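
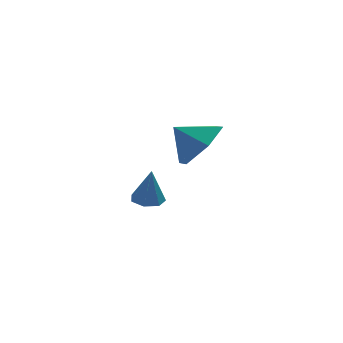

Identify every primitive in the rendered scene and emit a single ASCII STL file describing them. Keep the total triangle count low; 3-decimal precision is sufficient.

solid 
facet normal -0.097 0.017 -0.995
outer loop
vertex 4.149 1.547 -3.718
vertex 3.552 1.702 -3.657
vertex 4.045 2.075 -3.699
endloop
endfacet
facet normal 0.943 0.176 0.283
outer loop
vertex 4.149 1.547 -3.718
vertex 4.045 2.075 -3.699
vertex 3.688 1.678 -2.263
endloop
endfacet
facet normal -0.098 0.017 -0.995
outer loop
vertex 4.045 2.075 -3.699
vertex 3.552 1.702 -3.657
vertex 3.57 2.322 -3.648
endloop
endfacet
facet normal 0.462 0.818 0.341
outer loop
vertex 4.045 2.075 -3.699
vertex 3.57 2.322 -3.648
vertex 3.688 1.678 -2.263
endloop
endfacet
facet normal -0.099 0.017 -0.995
outer loop
vertex 3.57 2.322 -3.648
vertex 3.552 1.702 -3.657
vertex 3.081 2.102 -3.603
endloop
endfacet
facet normal -0.340 0.841 0.420
outer loop
vertex 3.57 2.322 -3.648
vertex 3.081 2.102 -3.603
vertex 3.688 1.678 -2.263
endloop
endfacet
facet normal -0.099 0.018 -0.995
outer loop
vertex 3.081 2.102 -3.603
vertex 3.552 1.702 -3.657
vertex 2.946 1.581 -3.599
endloop
endfacet
facet normal -0.858 0.226 0.460
outer loop
vertex 3.081 2.102 -3.603
vertex 2.946 1.581 -3.599
vertex 3.688 1.678 -2.263
endloop
endfacet
facet normal -0.099 0.017 -0.995
outer loop
vertex 2.946 1.581 -3.599
vertex 3.552 1.702 -3.657
vertex 3.267 1.151 -3.638
endloop
endfacet
facet normal -0.704 -0.564 0.432
outer loop
vertex 2.946 1.581 -3.599
vertex 3.267 1.151 -3.638
vertex 3.688 1.678 -2.263
endloop
endfacet
facet normal -0.098 0.016 -0.995
outer loop
vertex 3.267 1.151 -3.638
vertex 3.552 1.702 -3.657
vertex 3.803 1.136 -3.691
endloop
endfacet
facet normal 0.009 -0.935 0.355
outer loop
vertex 3.267 1.151 -3.638
vertex 3.803 1.136 -3.691
vertex 3.688 1.678 -2.263
endloop
endfacet
facet normal -0.097 0.017 -0.995
outer loop
vertex 3.803 1.136 -3.691
vertex 3.552 1.702 -3.657
vertex 4.149 1.547 -3.718
endloop
endfacet
facet normal 0.742 -0.605 0.289
outer loop
vertex 3.803 1.136 -3.691
vertex 4.149 1.547 -3.718
vertex 3.688 1.678 -2.263
endloop
endfacet
facet normal 0.696 -0.349 -0.627
outer loop
vertex 5.084 -1.203 1.293
vertex 4.39 -1.97 0.949
vertex 4.424 -1.002 0.449
endloop
endfacet
facet normal -0.144 0.931 0.335
outer loop
vertex 5.084 -1.203 1.293
vertex 4.424 -1.002 0.449
vertex 3.59 -1.57 1.671
endloop
endfacet
facet normal 0.695 -0.349 -0.629
outer loop
vertex 4.424 -1.002 0.449
vertex 4.39 -1.97 0.949
vertex 3.729 -1.768 0.106
endloop
endfacet
facet normal -0.698 0.700 -0.151
outer loop
vertex 4.424 -1.002 0.449
vertex 3.729 -1.768 0.106
vertex 3.59 -1.57 1.671
endloop
endfacet
facet normal 0.696 -0.347 -0.629
outer loop
vertex 3.729 -1.768 0.106
vertex 4.39 -1.97 0.949
vertex 3.696 -2.737 0.605
endloop
endfacet
facet normal -0.996 -0.011 -0.087
outer loop
vertex 3.729 -1.768 0.106
vertex 3.696 -2.737 0.605
vertex 3.59 -1.57 1.671
endloop
endfacet
facet normal 0.696 -0.348 -0.628
outer loop
vertex 3.696 -2.737 0.605
vertex 4.39 -1.97 0.949
vertex 4.357 -2.938 1.448
endloop
endfacet
facet normal -0.739 -0.490 0.463
outer loop
vertex 3.696 -2.737 0.605
vertex 4.357 -2.938 1.448
vertex 3.59 -1.57 1.671
endloop
endfacet
facet normal 0.696 -0.348 -0.629
outer loop
vertex 4.357 -2.938 1.448
vertex 4.39 -1.97 0.949
vertex 5.051 -2.172 1.792
endloop
endfacet
facet normal -0.185 -0.258 0.948
outer loop
vertex 4.357 -2.938 1.448
vertex 5.051 -2.172 1.792
vertex 3.59 -1.57 1.671
endloop
endfacet
facet normal 0.696 -0.347 -0.629
outer loop
vertex 5.051 -2.172 1.792
vertex 4.39 -1.97 0.949
vertex 5.084 -1.203 1.293
endloop
endfacet
facet normal 0.113 0.452 0.885
outer loop
vertex 5.051 -2.172 1.792
vertex 5.084 -1.203 1.293
vertex 3.59 -1.57 1.671
endloop
endfacet

endsolid


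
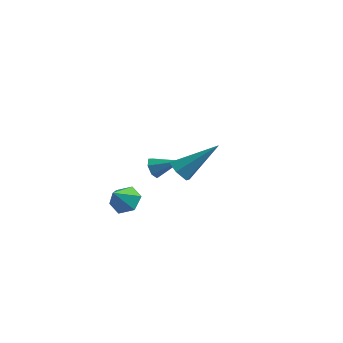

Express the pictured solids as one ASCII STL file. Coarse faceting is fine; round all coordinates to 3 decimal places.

solid 
facet normal -0.642 -0.446 -0.624
outer loop
vertex 3.567 -1.546 0.725
vertex 3.21 -1.681 1.189
vertex 3.137 -1.163 0.894
endloop
endfacet
facet normal 0.430 0.722 -0.543
outer loop
vertex 3.567 -1.546 0.725
vertex 3.137 -1.163 0.894
vertex 4.45 -0.819 2.391
endloop
endfacet
facet normal -0.641 -0.446 -0.624
outer loop
vertex 3.137 -1.163 0.894
vertex 3.21 -1.681 1.189
vertex 2.78 -1.298 1.357
endloop
endfacet
facet normal -0.301 0.952 0.045
outer loop
vertex 3.137 -1.163 0.894
vertex 2.78 -1.298 1.357
vertex 4.45 -0.819 2.391
endloop
endfacet
facet normal -0.642 -0.447 -0.623
outer loop
vertex 2.78 -1.298 1.357
vertex 3.21 -1.681 1.189
vertex 2.854 -1.815 1.652
endloop
endfacet
facet normal -0.564 0.347 0.750
outer loop
vertex 2.78 -1.298 1.357
vertex 2.854 -1.815 1.652
vertex 4.45 -0.819 2.391
endloop
endfacet
facet normal -0.642 -0.446 -0.623
outer loop
vertex 2.854 -1.815 1.652
vertex 3.21 -1.681 1.189
vertex 3.284 -2.198 1.483
endloop
endfacet
facet normal -0.096 -0.490 0.867
outer loop
vertex 2.854 -1.815 1.652
vertex 3.284 -2.198 1.483
vertex 4.45 -0.819 2.391
endloop
endfacet
facet normal -0.642 -0.446 -0.623
outer loop
vertex 3.284 -2.198 1.483
vertex 3.21 -1.681 1.189
vertex 3.64 -2.064 1.02
endloop
endfacet
facet normal 0.635 -0.721 0.279
outer loop
vertex 3.284 -2.198 1.483
vertex 3.64 -2.064 1.02
vertex 4.45 -0.819 2.391
endloop
endfacet
facet normal -0.642 -0.446 -0.624
outer loop
vertex 3.64 -2.064 1.02
vertex 3.21 -1.681 1.189
vertex 3.567 -1.546 0.725
endloop
endfacet
facet normal 0.898 -0.116 -0.425
outer loop
vertex 3.64 -2.064 1.02
vertex 3.567 -1.546 0.725
vertex 4.45 -0.819 2.391
endloop
endfacet
facet normal -0.880 -0.166 -0.445
outer loop
vertex 0.17 3.743 -3.217
vertex -0.025 3.54 -2.756
vertex -0.034 4.051 -2.929
endloop
endfacet
facet normal 0.482 0.747 -0.458
outer loop
vertex 0.17 3.743 -3.217
vertex -0.034 4.051 -2.929
vertex 1.145 3.76 -2.164
endloop
endfacet
facet normal -0.880 -0.166 -0.445
outer loop
vertex -0.034 4.051 -2.929
vertex -0.025 3.54 -2.756
vertex -0.231 3.975 -2.511
endloop
endfacet
facet normal 0.096 0.970 0.222
outer loop
vertex -0.034 4.051 -2.929
vertex -0.231 3.975 -2.511
vertex 1.145 3.76 -2.164
endloop
endfacet
facet normal -0.880 -0.165 -0.446
outer loop
vertex -0.231 3.975 -2.511
vertex -0.025 3.54 -2.756
vertex -0.273 3.57 -2.278
endloop
endfacet
facet normal -0.136 0.505 0.853
outer loop
vertex -0.231 3.975 -2.511
vertex -0.273 3.57 -2.278
vertex 1.145 3.76 -2.164
endloop
endfacet
facet normal -0.880 -0.166 -0.446
outer loop
vertex -0.273 3.57 -2.278
vertex -0.025 3.54 -2.756
vertex -0.128 3.143 -2.405
endloop
endfacet
facet normal -0.037 -0.296 0.954
outer loop
vertex -0.273 3.57 -2.278
vertex -0.128 3.143 -2.405
vertex 1.145 3.76 -2.164
endloop
endfacet
facet normal -0.880 -0.165 -0.445
outer loop
vertex -0.128 3.143 -2.405
vertex -0.025 3.54 -2.756
vertex 0.094 3.015 -2.797
endloop
endfacet
facet normal 0.318 -0.833 0.452
outer loop
vertex -0.128 3.143 -2.405
vertex 0.094 3.015 -2.797
vertex 1.145 3.76 -2.164
endloop
endfacet
facet normal -0.880 -0.165 -0.446
outer loop
vertex 0.094 3.015 -2.797
vertex -0.025 3.54 -2.756
vertex 0.227 3.282 -3.158
endloop
endfacet
facet normal 0.660 -0.699 -0.274
outer loop
vertex 0.094 3.015 -2.797
vertex 0.227 3.282 -3.158
vertex 1.145 3.76 -2.164
endloop
endfacet
facet normal -0.880 -0.166 -0.445
outer loop
vertex 0.227 3.282 -3.158
vertex -0.025 3.54 -2.756
vertex 0.17 3.743 -3.217
endloop
endfacet
facet normal 0.734 0.004 -0.679
outer loop
vertex 0.227 3.282 -3.158
vertex 0.17 3.743 -3.217
vertex 1.145 3.76 -2.164
endloop
endfacet
facet normal 0.219 0.628 -0.747
outer loop
vertex 1.678 -1.736 -0.621
vertex 1.064 -1.863 -0.908
vertex 1.133 -1.348 -0.455
endloop
endfacet
facet normal 0.386 0.153 0.910
outer loop
vertex 1.678 -1.736 -0.621
vertex 1.133 -1.348 -0.455
vertex 0.836 -2.517 -0.132
endloop
endfacet
facet normal 0.219 0.628 -0.747
outer loop
vertex 1.133 -1.348 -0.455
vertex 1.064 -1.863 -0.908
vertex 0.519 -1.475 -0.742
endloop
endfacet
facet normal -0.455 0.343 0.822
outer loop
vertex 1.133 -1.348 -0.455
vertex 0.519 -1.475 -0.742
vertex 0.836 -2.517 -0.132
endloop
endfacet
facet normal 0.219 0.628 -0.747
outer loop
vertex 0.519 -1.475 -0.742
vertex 1.064 -1.863 -0.908
vertex 0.45 -1.991 -1.196
endloop
endfacet
facet normal -0.951 -0.123 0.284
outer loop
vertex 0.519 -1.475 -0.742
vertex 0.45 -1.991 -1.196
vertex 0.836 -2.517 -0.132
endloop
endfacet
facet normal 0.219 0.628 -0.747
outer loop
vertex 0.45 -1.991 -1.196
vertex 1.064 -1.863 -0.908
vertex 0.996 -2.379 -1.362
endloop
endfacet
facet normal -0.604 -0.779 -0.166
outer loop
vertex 0.45 -1.991 -1.196
vertex 0.996 -2.379 -1.362
vertex 0.836 -2.517 -0.132
endloop
endfacet
facet normal 0.220 0.628 -0.747
outer loop
vertex 0.996 -2.379 -1.362
vertex 1.064 -1.863 -0.908
vertex 1.61 -2.252 -1.074
endloop
endfacet
facet normal 0.237 -0.968 -0.078
outer loop
vertex 0.996 -2.379 -1.362
vertex 1.61 -2.252 -1.074
vertex 0.836 -2.517 -0.132
endloop
endfacet
facet normal 0.220 0.627 -0.747
outer loop
vertex 1.61 -2.252 -1.074
vertex 1.064 -1.863 -0.908
vertex 1.678 -1.736 -0.621
endloop
endfacet
facet normal 0.732 -0.501 0.461
outer loop
vertex 1.61 -2.252 -1.074
vertex 1.678 -1.736 -0.621
vertex 0.836 -2.517 -0.132
endloop
endfacet

endsolid


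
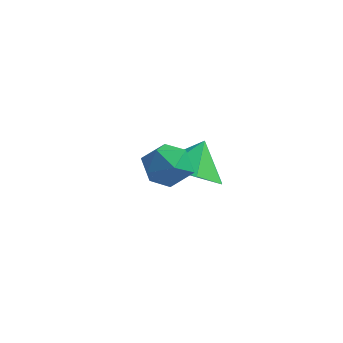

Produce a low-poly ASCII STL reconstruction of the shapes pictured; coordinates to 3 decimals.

solid 
facet normal -0.058 -0.572 -0.818
outer loop
vertex 1.176 3.586 -0.991
vertex 0.568 2.977 -0.522
vertex 0.348 3.767 -1.059
endloop
endfacet
facet normal 0.209 0.976 0.056
outer loop
vertex 1.176 3.586 -0.991
vertex 0.348 3.767 -1.059
vertex 0.632 3.623 0.402
endloop
endfacet
facet normal -0.057 -0.572 -0.818
outer loop
vertex 0.348 3.767 -1.059
vertex 0.568 2.977 -0.522
vertex -0.315 3.353 -0.723
endloop
endfacet
facet normal -0.456 0.873 0.175
outer loop
vertex 0.348 3.767 -1.059
vertex -0.315 3.353 -0.723
vertex 0.632 3.623 0.402
endloop
endfacet
facet normal -0.057 -0.572 -0.818
outer loop
vertex -0.315 3.353 -0.723
vertex 0.568 2.977 -0.522
vertex -0.313 2.656 -0.236
endloop
endfacet
facet normal -0.751 0.377 0.542
outer loop
vertex -0.315 3.353 -0.723
vertex -0.313 2.656 -0.236
vertex 0.632 3.623 0.402
endloop
endfacet
facet normal -0.058 -0.571 -0.819
outer loop
vertex -0.313 2.656 -0.236
vertex 0.568 2.977 -0.522
vertex 0.352 2.2 0.035
endloop
endfacet
facet normal -0.453 -0.138 0.881
outer loop
vertex -0.313 2.656 -0.236
vertex 0.352 2.2 0.035
vertex 0.632 3.623 0.402
endloop
endfacet
facet normal -0.057 -0.571 -0.819
outer loop
vertex 0.352 2.2 0.035
vertex 0.568 2.977 -0.522
vertex 1.179 2.33 -0.113
endloop
endfacet
facet normal 0.212 -0.283 0.935
outer loop
vertex 0.352 2.2 0.035
vertex 1.179 2.33 -0.113
vertex 0.632 3.623 0.402
endloop
endfacet
facet normal -0.058 -0.572 -0.818
outer loop
vertex 1.179 2.33 -0.113
vertex 0.568 2.977 -0.522
vertex 1.546 2.946 -0.57
endloop
endfacet
facet normal 0.745 0.050 0.665
outer loop
vertex 1.179 2.33 -0.113
vertex 1.546 2.946 -0.57
vertex 0.632 3.623 0.402
endloop
endfacet
facet normal -0.058 -0.572 -0.818
outer loop
vertex 1.546 2.946 -0.57
vertex 0.568 2.977 -0.522
vertex 1.176 3.586 -0.991
endloop
endfacet
facet normal 0.743 0.610 0.274
outer loop
vertex 1.546 2.946 -0.57
vertex 1.176 3.586 -0.991
vertex 0.632 3.623 0.402
endloop
endfacet
facet normal -0.892 0.415 0.179
outer loop
vertex 1.144 0.745 1.189
vertex 0.957 0.18 1.567
vertex 1.274 0.726 1.881
endloop
endfacet
facet normal -0.391 0.915 0.099
outer loop
vertex 1.144 0.745 1.189
vertex 1.274 0.726 1.881
vertex 1.759 0.981 1.438
endloop
endfacet
facet normal -0.098 0.832 -0.546
outer loop
vertex 1.144 0.745 1.189
vertex 1.759 0.981 1.438
vertex 1.742 0.593 0.85
endloop
endfacet
facet normal -0.419 0.279 -0.864
outer loop
vertex 1.144 0.745 1.189
vertex 1.742 0.593 0.85
vertex 1.247 0.098 0.93
endloop
endfacet
facet normal -0.909 0.022 -0.417
outer loop
vertex 1.144 0.745 1.189
vertex 1.247 0.098 0.93
vertex 0.957 0.18 1.567
endloop
endfacet
facet normal 0.116 0.800 0.588
outer loop
vertex 1.759 0.981 1.438
vertex 1.274 0.726 1.881
vertex 1.953 0.562 1.97
endloop
endfacet
facet normal -0.695 -0.010 0.719
outer loop
vertex 1.274 0.726 1.881
vertex 0.957 0.18 1.567
vertex 1.458 0.067 2.05
endloop
endfacet
facet normal -0.722 -0.646 -0.246
outer loop
vertex 0.957 0.18 1.567
vertex 1.247 0.098 0.93
vertex 1.441 -0.321 1.462
endloop
endfacet
facet normal 0.072 -0.229 -0.971
outer loop
vertex 1.247 0.098 0.93
vertex 1.742 0.593 0.85
vertex 1.926 -0.066 1.019
endloop
endfacet
facet normal 0.590 0.666 -0.456
outer loop
vertex 1.742 0.593 0.85
vertex 1.759 0.981 1.438
vertex 2.243 0.48 1.333
endloop
endfacet
facet normal 0.419 -0.279 0.864
outer loop
vertex 2.056 -0.085 1.711
vertex 1.953 0.562 1.97
vertex 1.458 0.067 2.05
endloop
endfacet
facet normal 0.098 -0.832 0.546
outer loop
vertex 2.056 -0.085 1.711
vertex 1.458 0.067 2.05
vertex 1.441 -0.321 1.462
endloop
endfacet
facet normal 0.391 -0.915 -0.099
outer loop
vertex 2.056 -0.085 1.711
vertex 1.441 -0.321 1.462
vertex 1.926 -0.066 1.019
endloop
endfacet
facet normal 0.892 -0.415 -0.179
outer loop
vertex 2.056 -0.085 1.711
vertex 1.926 -0.066 1.019
vertex 2.243 0.48 1.333
endloop
endfacet
facet normal 0.909 -0.022 0.417
outer loop
vertex 2.056 -0.085 1.711
vertex 2.243 0.48 1.333
vertex 1.953 0.562 1.97
endloop
endfacet
facet normal -0.072 0.229 0.971
outer loop
vertex 1.458 0.067 2.05
vertex 1.953 0.562 1.97
vertex 1.274 0.726 1.881
endloop
endfacet
facet normal -0.590 -0.666 0.456
outer loop
vertex 1.441 -0.321 1.462
vertex 1.458 0.067 2.05
vertex 0.957 0.18 1.567
endloop
endfacet
facet normal -0.116 -0.800 -0.588
outer loop
vertex 1.926 -0.066 1.019
vertex 1.441 -0.321 1.462
vertex 1.247 0.098 0.93
endloop
endfacet
facet normal 0.695 0.010 -0.719
outer loop
vertex 2.243 0.48 1.333
vertex 1.926 -0.066 1.019
vertex 1.742 0.593 0.85
endloop
endfacet
facet normal 0.722 0.646 0.246
outer loop
vertex 1.953 0.562 1.97
vertex 2.243 0.48 1.333
vertex 1.759 0.981 1.438
endloop
endfacet

endsolid


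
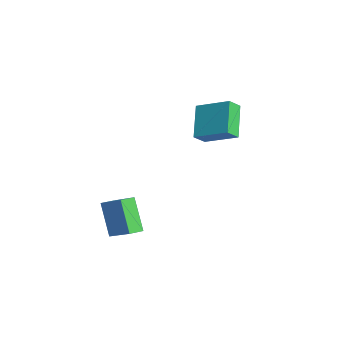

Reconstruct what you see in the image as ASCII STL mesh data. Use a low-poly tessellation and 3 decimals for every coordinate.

solid 
facet normal -0.627 0.062 0.777
outer loop
vertex -0.54 -3.115 -1.162
vertex -0.649 -2.327 -1.313
vertex -2.037 -3.546 -2.336
endloop
endfacet
facet normal 0.134 -0.973 0.186
outer loop
vertex -0.751 -3.673 -3.927
vertex -0.54 -3.115 -1.162
vertex -2.037 -3.546 -2.336
endloop
endfacet
facet normal -0.627 0.063 0.776
outer loop
vertex -2.037 -3.546 -2.336
vertex -0.649 -2.327 -1.313
vertex -2.145 -2.757 -2.487
endloop
endfacet
facet normal -0.767 -0.220 -0.602
outer loop
vertex -2.145 -2.757 -2.487
vertex -0.751 -3.673 -3.927
vertex -2.037 -3.546 -2.336
endloop
endfacet
facet normal 0.767 0.221 0.602
outer loop
vertex -0.54 -3.115 -1.162
vertex 0.637 -2.454 -2.904
vertex -0.649 -2.327 -1.313
endloop
endfacet
facet normal 0.134 -0.973 0.186
outer loop
vertex 0.745 -3.243 -2.753
vertex -0.54 -3.115 -1.162
vertex -0.751 -3.673 -3.927
endloop
endfacet
facet normal 0.767 0.220 0.602
outer loop
vertex 0.745 -3.243 -2.753
vertex 0.637 -2.454 -2.904
vertex -0.54 -3.115 -1.162
endloop
endfacet
facet normal -0.134 0.973 -0.186
outer loop
vertex -0.649 -2.327 -1.313
vertex 0.637 -2.454 -2.904
vertex -2.145 -2.757 -2.487
endloop
endfacet
facet normal -0.767 -0.221 -0.602
outer loop
vertex -0.86 -2.885 -4.078
vertex -0.751 -3.673 -3.927
vertex -2.145 -2.757 -2.487
endloop
endfacet
facet normal -0.134 0.973 -0.186
outer loop
vertex -2.145 -2.757 -2.487
vertex 0.637 -2.454 -2.904
vertex -0.86 -2.885 -4.078
endloop
endfacet
facet normal 0.627 -0.062 -0.776
outer loop
vertex -0.86 -2.885 -4.078
vertex 0.745 -3.243 -2.753
vertex -0.751 -3.673 -3.927
endloop
endfacet
facet normal 0.627 -0.063 -0.776
outer loop
vertex 0.637 -2.454 -2.904
vertex 0.745 -3.243 -2.753
vertex -0.86 -2.885 -4.078
endloop
endfacet
facet normal -0.695 -0.565 -0.446
outer loop
vertex -2.859 2.029 0.318
vertex -4.326 2.889 1.514
vertex -2.998 2.736 -0.361
endloop
endfacet
facet normal 0.706 -0.414 -0.575
outer loop
vertex -1.554 3.911 0.566
vertex -2.859 2.029 0.318
vertex -2.998 2.736 -0.361
endloop
endfacet
facet normal -0.694 -0.565 -0.446
outer loop
vertex -2.998 2.736 -0.361
vertex -4.326 2.889 1.514
vertex -4.466 3.596 0.835
endloop
endfacet
facet normal -0.141 0.714 -0.686
outer loop
vertex -4.466 3.596 0.835
vertex -1.554 3.911 0.566
vertex -2.998 2.736 -0.361
endloop
endfacet
facet normal 0.141 -0.714 0.686
outer loop
vertex -2.859 2.029 0.318
vertex -2.882 4.064 2.441
vertex -4.326 2.889 1.514
endloop
endfacet
facet normal 0.705 -0.413 -0.576
outer loop
vertex -1.414 3.204 1.245
vertex -2.859 2.029 0.318
vertex -1.554 3.911 0.566
endloop
endfacet
facet normal 0.141 -0.714 0.686
outer loop
vertex -1.414 3.204 1.245
vertex -2.882 4.064 2.441
vertex -2.859 2.029 0.318
endloop
endfacet
facet normal -0.706 0.413 0.576
outer loop
vertex -4.326 2.889 1.514
vertex -2.882 4.064 2.441
vertex -4.466 3.596 0.835
endloop
endfacet
facet normal -0.141 0.714 -0.686
outer loop
vertex -3.021 4.771 1.762
vertex -1.554 3.911 0.566
vertex -4.466 3.596 0.835
endloop
endfacet
facet normal -0.706 0.414 0.575
outer loop
vertex -4.466 3.596 0.835
vertex -2.882 4.064 2.441
vertex -3.021 4.771 1.762
endloop
endfacet
facet normal 0.694 0.565 0.445
outer loop
vertex -3.021 4.771 1.762
vertex -1.414 3.204 1.245
vertex -1.554 3.911 0.566
endloop
endfacet
facet normal 0.694 0.565 0.446
outer loop
vertex -2.882 4.064 2.441
vertex -1.414 3.204 1.245
vertex -3.021 4.771 1.762
endloop
endfacet

endsolid


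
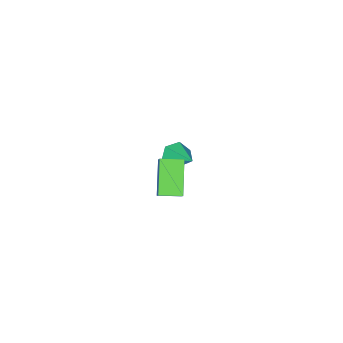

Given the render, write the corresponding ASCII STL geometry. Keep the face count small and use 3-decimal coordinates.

solid 
facet normal -0.291 -0.846 -0.447
outer loop
vertex -2.282 -2.414 -4.708
vertex -2.694 -2.59 -4.107
vertex -2.997 -2.191 -4.665
endloop
endfacet
facet normal 0.177 0.701 -0.691
outer loop
vertex -2.282 -2.414 -4.708
vertex -2.997 -2.191 -4.665
vertex -2.166 -1.05 -3.293
endloop
endfacet
facet normal -0.291 -0.846 -0.447
outer loop
vertex -2.997 -2.191 -4.665
vertex -2.694 -2.59 -4.107
vertex -3.409 -2.367 -4.064
endloop
endfacet
facet normal -0.640 0.735 -0.224
outer loop
vertex -2.997 -2.191 -4.665
vertex -3.409 -2.367 -4.064
vertex -2.166 -1.05 -3.293
endloop
endfacet
facet normal -0.291 -0.846 -0.447
outer loop
vertex -3.409 -2.367 -4.064
vertex -2.694 -2.59 -4.107
vertex -3.106 -2.766 -3.506
endloop
endfacet
facet normal -0.719 0.317 0.618
outer loop
vertex -3.409 -2.367 -4.064
vertex -3.106 -2.766 -3.506
vertex -2.166 -1.05 -3.293
endloop
endfacet
facet normal -0.290 -0.846 -0.447
outer loop
vertex -3.106 -2.766 -3.506
vertex -2.694 -2.59 -4.107
vertex -2.391 -2.989 -3.548
endloop
endfacet
facet normal 0.017 -0.132 0.991
outer loop
vertex -3.106 -2.766 -3.506
vertex -2.391 -2.989 -3.548
vertex -2.166 -1.05 -3.293
endloop
endfacet
facet normal -0.291 -0.846 -0.446
outer loop
vertex -2.391 -2.989 -3.548
vertex -2.694 -2.59 -4.107
vertex -1.979 -2.813 -4.15
endloop
endfacet
facet normal 0.836 -0.166 0.523
outer loop
vertex -2.391 -2.989 -3.548
vertex -1.979 -2.813 -4.15
vertex -2.166 -1.05 -3.293
endloop
endfacet
facet normal -0.291 -0.846 -0.447
outer loop
vertex -1.979 -2.813 -4.15
vertex -2.694 -2.59 -4.107
vertex -2.282 -2.414 -4.708
endloop
endfacet
facet normal 0.915 0.251 -0.317
outer loop
vertex -1.979 -2.813 -4.15
vertex -2.282 -2.414 -4.708
vertex -2.166 -1.05 -3.293
endloop
endfacet
facet normal -0.707 0.705 -0.056
outer loop
vertex 1.494 1.824 0.736
vertex 2.252 2.666 1.764
vertex 2.407 2.633 -0.601
endloop
endfacet
facet normal -0.496 -0.550 -0.672
outer loop
vertex 3.128 1.914 -0.544
vertex 1.494 1.824 0.736
vertex 2.407 2.633 -0.601
endloop
endfacet
facet normal -0.707 0.705 -0.056
outer loop
vertex 2.407 2.633 -0.601
vertex 2.252 2.666 1.764
vertex 3.165 3.475 0.427
endloop
endfacet
facet normal 0.505 0.447 -0.738
outer loop
vertex 3.165 3.475 0.427
vertex 3.128 1.914 -0.544
vertex 2.407 2.633 -0.601
endloop
endfacet
facet normal -0.505 -0.447 0.738
outer loop
vertex 1.494 1.824 0.736
vertex 2.973 1.947 1.821
vertex 2.252 2.666 1.764
endloop
endfacet
facet normal -0.496 -0.550 -0.672
outer loop
vertex 2.215 1.105 0.793
vertex 1.494 1.824 0.736
vertex 3.128 1.914 -0.544
endloop
endfacet
facet normal -0.505 -0.447 0.738
outer loop
vertex 2.215 1.105 0.793
vertex 2.973 1.947 1.821
vertex 1.494 1.824 0.736
endloop
endfacet
facet normal 0.496 0.550 0.672
outer loop
vertex 2.252 2.666 1.764
vertex 2.973 1.947 1.821
vertex 3.165 3.475 0.427
endloop
endfacet
facet normal 0.505 0.447 -0.738
outer loop
vertex 3.886 2.756 0.484
vertex 3.128 1.914 -0.544
vertex 3.165 3.475 0.427
endloop
endfacet
facet normal 0.496 0.550 0.672
outer loop
vertex 3.165 3.475 0.427
vertex 2.973 1.947 1.821
vertex 3.886 2.756 0.484
endloop
endfacet
facet normal 0.707 -0.705 0.056
outer loop
vertex 3.886 2.756 0.484
vertex 2.215 1.105 0.793
vertex 3.128 1.914 -0.544
endloop
endfacet
facet normal 0.707 -0.705 0.056
outer loop
vertex 2.973 1.947 1.821
vertex 2.215 1.105 0.793
vertex 3.886 2.756 0.484
endloop
endfacet

endsolid


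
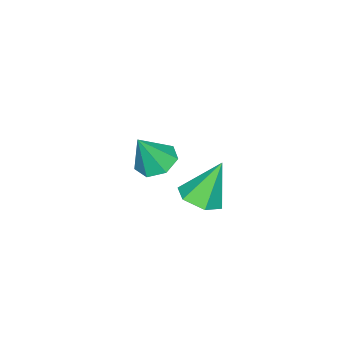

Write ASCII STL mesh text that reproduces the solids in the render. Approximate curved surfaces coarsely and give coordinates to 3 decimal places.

solid 
facet normal 0.361 -0.263 -0.895
outer loop
vertex 5.013 0.396 -0.091
vertex 4.3 0.604 -0.44
vertex 4.898 1.161 -0.362
endloop
endfacet
facet normal 0.715 0.327 0.619
outer loop
vertex 5.013 0.396 -0.091
vertex 4.898 1.161 -0.362
vertex 3.68 1.056 1.1
endloop
endfacet
facet normal 0.361 -0.262 -0.895
outer loop
vertex 4.898 1.161 -0.362
vertex 4.3 0.604 -0.44
vertex 4.185 1.37 -0.711
endloop
endfacet
facet normal 0.176 0.960 0.216
outer loop
vertex 4.898 1.161 -0.362
vertex 4.185 1.37 -0.711
vertex 3.68 1.056 1.1
endloop
endfacet
facet normal 0.360 -0.263 -0.895
outer loop
vertex 4.185 1.37 -0.711
vertex 4.3 0.604 -0.44
vertex 3.588 0.813 -0.788
endloop
endfacet
facet normal -0.677 0.734 -0.061
outer loop
vertex 4.185 1.37 -0.711
vertex 3.588 0.813 -0.788
vertex 3.68 1.056 1.1
endloop
endfacet
facet normal 0.360 -0.263 -0.895
outer loop
vertex 3.588 0.813 -0.788
vertex 4.3 0.604 -0.44
vertex 3.703 0.048 -0.517
endloop
endfacet
facet normal -0.990 -0.126 0.064
outer loop
vertex 3.588 0.813 -0.788
vertex 3.703 0.048 -0.517
vertex 3.68 1.056 1.1
endloop
endfacet
facet normal 0.360 -0.263 -0.895
outer loop
vertex 3.703 0.048 -0.517
vertex 4.3 0.604 -0.44
vertex 4.416 -0.161 -0.169
endloop
endfacet
facet normal -0.451 -0.760 0.468
outer loop
vertex 3.703 0.048 -0.517
vertex 4.416 -0.161 -0.169
vertex 3.68 1.056 1.1
endloop
endfacet
facet normal 0.361 -0.262 -0.895
outer loop
vertex 4.416 -0.161 -0.169
vertex 4.3 0.604 -0.44
vertex 5.013 0.396 -0.091
endloop
endfacet
facet normal 0.401 -0.534 0.745
outer loop
vertex 4.416 -0.161 -0.169
vertex 5.013 0.396 -0.091
vertex 3.68 1.056 1.1
endloop
endfacet
facet normal -0.416 0.207 -0.885
outer loop
vertex 1.083 -2.703 -2.784
vertex 0.616 -3.423 -2.733
vertex 0.417 -2.634 -2.455
endloop
endfacet
facet normal 0.337 0.788 0.516
outer loop
vertex 1.083 -2.703 -2.784
vertex 0.417 -2.634 -2.455
vertex 1.284 -3.757 -1.307
endloop
endfacet
facet normal -0.415 0.208 -0.886
outer loop
vertex 0.417 -2.634 -2.455
vertex 0.616 -3.423 -2.733
vertex -0.1 -3.159 -2.336
endloop
endfacet
facet normal -0.352 0.522 0.777
outer loop
vertex 0.417 -2.634 -2.455
vertex -0.1 -3.159 -2.336
vertex 1.284 -3.757 -1.307
endloop
endfacet
facet normal -0.415 0.208 -0.886
outer loop
vertex -0.1 -3.159 -2.336
vertex 0.616 -3.423 -2.733
vertex -0.078 -3.883 -2.516
endloop
endfacet
facet normal -0.639 -0.204 0.741
outer loop
vertex -0.1 -3.159 -2.336
vertex -0.078 -3.883 -2.516
vertex 1.284 -3.757 -1.307
endloop
endfacet
facet normal -0.414 0.207 -0.886
outer loop
vertex -0.078 -3.883 -2.516
vertex 0.616 -3.423 -2.733
vertex 0.467 -4.261 -2.859
endloop
endfacet
facet normal -0.310 -0.844 0.437
outer loop
vertex -0.078 -3.883 -2.516
vertex 0.467 -4.261 -2.859
vertex 1.284 -3.757 -1.307
endloop
endfacet
facet normal -0.415 0.207 -0.886
outer loop
vertex 0.467 -4.261 -2.859
vertex 0.616 -3.423 -2.733
vertex 1.124 -4.008 -3.108
endloop
endfacet
facet normal 0.388 -0.917 0.093
outer loop
vertex 0.467 -4.261 -2.859
vertex 1.124 -4.008 -3.108
vertex 1.284 -3.757 -1.307
endloop
endfacet
facet normal -0.415 0.208 -0.886
outer loop
vertex 1.124 -4.008 -3.108
vertex 0.616 -3.423 -2.733
vertex 1.398 -3.315 -3.074
endloop
endfacet
facet normal 0.930 -0.366 -0.032
outer loop
vertex 1.124 -4.008 -3.108
vertex 1.398 -3.315 -3.074
vertex 1.284 -3.757 -1.307
endloop
endfacet
facet normal -0.415 0.206 -0.886
outer loop
vertex 1.398 -3.315 -3.074
vertex 0.616 -3.423 -2.733
vertex 1.083 -2.703 -2.784
endloop
endfacet
facet normal 0.906 0.392 0.157
outer loop
vertex 1.398 -3.315 -3.074
vertex 1.083 -2.703 -2.784
vertex 1.284 -3.757 -1.307
endloop
endfacet

endsolid


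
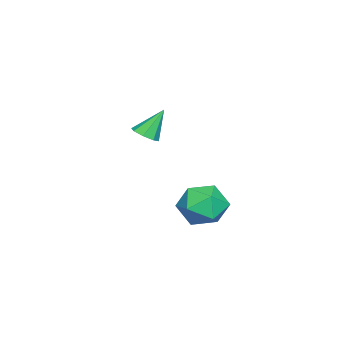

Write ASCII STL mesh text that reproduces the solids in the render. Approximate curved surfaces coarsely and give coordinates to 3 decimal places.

solid 
facet normal -0.731 0.617 0.292
outer loop
vertex 2.996 4.605 -0.151
vertex 2.207 3.821 -0.469
vertex 2.63 3.812 0.607
endloop
endfacet
facet normal -0.141 0.717 0.682
outer loop
vertex 2.996 4.605 -0.151
vertex 2.63 3.812 0.607
vertex 3.753 4.085 0.552
endloop
endfacet
facet normal 0.390 0.890 0.238
outer loop
vertex 2.996 4.605 -0.151
vertex 3.753 4.085 0.552
vertex 4.024 4.263 -0.558
endloop
endfacet
facet normal 0.129 0.895 -0.427
outer loop
vertex 2.996 4.605 -0.151
vertex 4.024 4.263 -0.558
vertex 3.068 4.1 -1.189
endloop
endfacet
facet normal -0.564 0.727 -0.393
outer loop
vertex 2.996 4.605 -0.151
vertex 3.068 4.1 -1.189
vertex 2.207 3.821 -0.469
endloop
endfacet
facet normal 0.025 0.098 0.995
outer loop
vertex 3.753 4.085 0.552
vertex 2.63 3.812 0.607
vertex 3.432 2.98 0.669
endloop
endfacet
facet normal -0.929 -0.065 0.365
outer loop
vertex 2.63 3.812 0.607
vertex 2.207 3.821 -0.469
vertex 2.476 2.817 0.038
endloop
endfacet
facet normal -0.659 0.113 -0.744
outer loop
vertex 2.207 3.821 -0.469
vertex 3.068 4.1 -1.189
vertex 2.747 2.995 -1.072
endloop
endfacet
facet normal 0.462 0.385 -0.799
outer loop
vertex 3.068 4.1 -1.189
vertex 4.024 4.263 -0.558
vertex 3.87 3.268 -1.127
endloop
endfacet
facet normal 0.884 0.376 0.276
outer loop
vertex 4.024 4.263 -0.558
vertex 3.753 4.085 0.552
vertex 4.293 3.259 -0.051
endloop
endfacet
facet normal -0.129 -0.895 0.427
outer loop
vertex 3.504 2.475 -0.369
vertex 3.432 2.98 0.669
vertex 2.476 2.817 0.038
endloop
endfacet
facet normal -0.390 -0.890 -0.238
outer loop
vertex 3.504 2.475 -0.369
vertex 2.476 2.817 0.038
vertex 2.747 2.995 -1.072
endloop
endfacet
facet normal 0.141 -0.717 -0.682
outer loop
vertex 3.504 2.475 -0.369
vertex 2.747 2.995 -1.072
vertex 3.87 3.268 -1.127
endloop
endfacet
facet normal 0.731 -0.617 -0.292
outer loop
vertex 3.504 2.475 -0.369
vertex 3.87 3.268 -1.127
vertex 4.293 3.259 -0.051
endloop
endfacet
facet normal 0.564 -0.727 0.393
outer loop
vertex 3.504 2.475 -0.369
vertex 4.293 3.259 -0.051
vertex 3.432 2.98 0.669
endloop
endfacet
facet normal -0.462 -0.385 0.799
outer loop
vertex 2.476 2.817 0.038
vertex 3.432 2.98 0.669
vertex 2.63 3.812 0.607
endloop
endfacet
facet normal -0.884 -0.376 -0.276
outer loop
vertex 2.747 2.995 -1.072
vertex 2.476 2.817 0.038
vertex 2.207 3.821 -0.469
endloop
endfacet
facet normal -0.025 -0.098 -0.995
outer loop
vertex 3.87 3.268 -1.127
vertex 2.747 2.995 -1.072
vertex 3.068 4.1 -1.189
endloop
endfacet
facet normal 0.929 0.065 -0.365
outer loop
vertex 4.293 3.259 -0.051
vertex 3.87 3.268 -1.127
vertex 4.024 4.263 -0.558
endloop
endfacet
facet normal 0.659 -0.113 0.744
outer loop
vertex 3.432 2.98 0.669
vertex 4.293 3.259 -0.051
vertex 3.753 4.085 0.552
endloop
endfacet
facet normal 0.376 -0.395 -0.838
outer loop
vertex -1.562 -0.483 0.758
vertex -1.975 -1.031 0.831
vertex -2.028 -0.418 0.518
endloop
endfacet
facet normal 0.126 0.992 0.025
outer loop
vertex -1.562 -0.483 0.758
vertex -2.028 -0.418 0.518
vertex -2.585 -0.389 2.189
endloop
endfacet
facet normal 0.375 -0.396 -0.838
outer loop
vertex -2.028 -0.418 0.518
vertex -1.975 -1.031 0.831
vertex -2.463 -0.712 0.462
endloop
endfacet
facet normal -0.532 0.824 -0.192
outer loop
vertex -2.028 -0.418 0.518
vertex -2.463 -0.712 0.462
vertex -2.585 -0.389 2.189
endloop
endfacet
facet normal 0.375 -0.396 -0.838
outer loop
vertex -2.463 -0.712 0.462
vertex -1.975 -1.031 0.831
vertex -2.612 -1.192 0.622
endloop
endfacet
facet normal -0.959 0.259 -0.116
outer loop
vertex -2.463 -0.712 0.462
vertex -2.612 -1.192 0.622
vertex -2.585 -0.389 2.189
endloop
endfacet
facet normal 0.375 -0.396 -0.838
outer loop
vertex -2.612 -1.192 0.622
vertex -1.975 -1.031 0.831
vertex -2.389 -1.578 0.904
endloop
endfacet
facet normal -0.905 -0.372 0.206
outer loop
vertex -2.612 -1.192 0.622
vertex -2.389 -1.578 0.904
vertex -2.585 -0.389 2.189
endloop
endfacet
facet normal 0.376 -0.396 -0.838
outer loop
vertex -2.389 -1.578 0.904
vertex -1.975 -1.031 0.831
vertex -1.923 -1.643 1.144
endloop
endfacet
facet normal -0.401 -0.702 0.588
outer loop
vertex -2.389 -1.578 0.904
vertex -1.923 -1.643 1.144
vertex -2.585 -0.389 2.189
endloop
endfacet
facet normal 0.377 -0.396 -0.837
outer loop
vertex -1.923 -1.643 1.144
vertex -1.975 -1.031 0.831
vertex -1.488 -1.35 1.201
endloop
endfacet
facet normal 0.255 -0.536 0.805
outer loop
vertex -1.923 -1.643 1.144
vertex -1.488 -1.35 1.201
vertex -2.585 -0.389 2.189
endloop
endfacet
facet normal 0.377 -0.396 -0.837
outer loop
vertex -1.488 -1.35 1.201
vertex -1.975 -1.031 0.831
vertex -1.338 -0.869 1.041
endloop
endfacet
facet normal 0.683 0.030 0.730
outer loop
vertex -1.488 -1.35 1.201
vertex -1.338 -0.869 1.041
vertex -2.585 -0.389 2.189
endloop
endfacet
facet normal 0.377 -0.396 -0.838
outer loop
vertex -1.338 -0.869 1.041
vertex -1.975 -1.031 0.831
vertex -1.562 -0.483 0.758
endloop
endfacet
facet normal 0.629 0.663 0.406
outer loop
vertex -1.338 -0.869 1.041
vertex -1.562 -0.483 0.758
vertex -2.585 -0.389 2.189
endloop
endfacet

endsolid


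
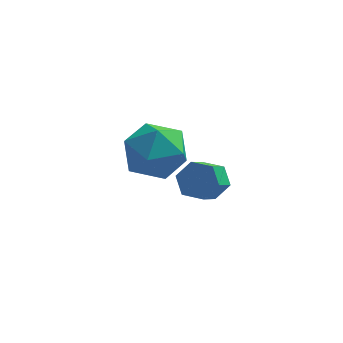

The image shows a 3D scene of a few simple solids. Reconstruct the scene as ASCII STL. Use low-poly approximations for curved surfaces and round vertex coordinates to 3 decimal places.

solid 
facet normal -0.457 0.215 0.863
outer loop
vertex 1.037 4.343 -2.752
vertex 0.386 3.304 -2.838
vertex 1.473 3.302 -2.262
endloop
endfacet
facet normal 0.204 0.485 0.850
outer loop
vertex 1.037 4.343 -2.752
vertex 1.473 3.302 -2.262
vertex 2.228 4.057 -2.874
endloop
endfacet
facet normal 0.251 0.924 0.290
outer loop
vertex 1.037 4.343 -2.752
vertex 2.228 4.057 -2.874
vertex 1.607 4.525 -3.827
endloop
endfacet
facet normal -0.379 0.924 -0.045
outer loop
vertex 1.037 4.343 -2.752
vertex 1.607 4.525 -3.827
vertex 0.469 4.059 -3.805
endloop
endfacet
facet normal -0.817 0.486 0.310
outer loop
vertex 1.037 4.343 -2.752
vertex 0.469 4.059 -3.805
vertex 0.386 3.304 -2.838
endloop
endfacet
facet normal 0.661 -0.054 0.749
outer loop
vertex 2.228 4.057 -2.874
vertex 1.473 3.302 -2.262
vertex 2.311 2.841 -3.035
endloop
endfacet
facet normal -0.409 -0.491 0.769
outer loop
vertex 1.473 3.302 -2.262
vertex 0.386 3.304 -2.838
vertex 1.173 2.375 -3.013
endloop
endfacet
facet normal -0.991 -0.051 -0.125
outer loop
vertex 0.386 3.304 -2.838
vertex 0.469 4.059 -3.805
vertex 0.552 2.843 -3.966
endloop
endfacet
facet normal -0.283 0.657 -0.699
outer loop
vertex 0.469 4.059 -3.805
vertex 1.607 4.525 -3.827
vertex 1.307 3.598 -4.578
endloop
endfacet
facet normal 0.738 0.655 -0.159
outer loop
vertex 1.607 4.525 -3.827
vertex 2.228 4.057 -2.874
vertex 2.394 3.596 -4.002
endloop
endfacet
facet normal 0.379 -0.924 0.045
outer loop
vertex 1.743 2.557 -4.088
vertex 2.311 2.841 -3.035
vertex 1.173 2.375 -3.013
endloop
endfacet
facet normal -0.251 -0.924 -0.290
outer loop
vertex 1.743 2.557 -4.088
vertex 1.173 2.375 -3.013
vertex 0.552 2.843 -3.966
endloop
endfacet
facet normal -0.204 -0.485 -0.850
outer loop
vertex 1.743 2.557 -4.088
vertex 0.552 2.843 -3.966
vertex 1.307 3.598 -4.578
endloop
endfacet
facet normal 0.457 -0.215 -0.863
outer loop
vertex 1.743 2.557 -4.088
vertex 1.307 3.598 -4.578
vertex 2.394 3.596 -4.002
endloop
endfacet
facet normal 0.817 -0.486 -0.310
outer loop
vertex 1.743 2.557 -4.088
vertex 2.394 3.596 -4.002
vertex 2.311 2.841 -3.035
endloop
endfacet
facet normal 0.283 -0.657 0.699
outer loop
vertex 1.173 2.375 -3.013
vertex 2.311 2.841 -3.035
vertex 1.473 3.302 -2.262
endloop
endfacet
facet normal -0.738 -0.655 0.159
outer loop
vertex 0.552 2.843 -3.966
vertex 1.173 2.375 -3.013
vertex 0.386 3.304 -2.838
endloop
endfacet
facet normal -0.661 0.054 -0.749
outer loop
vertex 1.307 3.598 -4.578
vertex 0.552 2.843 -3.966
vertex 0.469 4.059 -3.805
endloop
endfacet
facet normal 0.409 0.491 -0.769
outer loop
vertex 2.394 3.596 -4.002
vertex 1.307 3.598 -4.578
vertex 1.607 4.525 -3.827
endloop
endfacet
facet normal 0.991 0.051 0.125
outer loop
vertex 2.311 2.841 -3.035
vertex 2.394 3.596 -4.002
vertex 2.228 4.057 -2.874
endloop
endfacet
facet normal 0.303 0.734 -0.609
outer loop
vertex 3.631 0.774 -1.935
vertex 3.174 0.552 -2.43
vertex 2.971 1.034 -1.95
endloop
endfacet
facet normal 0.208 0.573 0.793
outer loop
vertex 3.631 0.774 -1.935
vertex 2.971 1.034 -1.95
vertex 3.284 -0.069 -1.235
endloop
endfacet
facet normal 0.207 0.573 0.793
outer loop
vertex 3.284 -0.069 -1.235
vertex 2.971 1.034 -1.95
vertex 2.623 0.191 -1.25
endloop
endfacet
facet normal -0.302 -0.733 0.610
outer loop
vertex 3.284 -0.069 -1.235
vertex 2.623 0.191 -1.25
vertex 2.826 -0.292 -1.73
endloop
endfacet
facet normal 0.302 0.734 -0.609
outer loop
vertex 2.971 1.034 -1.95
vertex 3.174 0.552 -2.43
vertex 2.513 0.811 -2.446
endloop
endfacet
facet normal -0.702 0.603 0.377
outer loop
vertex 2.971 1.034 -1.95
vertex 2.513 0.811 -2.446
vertex 2.623 0.191 -1.25
endloop
endfacet
facet normal -0.702 0.604 0.378
outer loop
vertex 2.623 0.191 -1.25
vertex 2.513 0.811 -2.446
vertex 2.165 -0.032 -1.745
endloop
endfacet
facet normal -0.302 -0.733 0.610
outer loop
vertex 2.623 0.191 -1.25
vertex 2.165 -0.032 -1.745
vertex 2.826 -0.292 -1.73
endloop
endfacet
facet normal 0.302 0.733 -0.610
outer loop
vertex 2.513 0.811 -2.446
vertex 3.174 0.552 -2.43
vertex 2.716 0.329 -2.925
endloop
endfacet
facet normal -0.909 0.030 -0.415
outer loop
vertex 2.513 0.811 -2.446
vertex 2.716 0.329 -2.925
vertex 2.165 -0.032 -1.745
endloop
endfacet
facet normal -0.909 0.029 -0.416
outer loop
vertex 2.165 -0.032 -1.745
vertex 2.716 0.329 -2.925
vertex 2.369 -0.514 -2.225
endloop
endfacet
facet normal -0.302 -0.734 0.608
outer loop
vertex 2.165 -0.032 -1.745
vertex 2.369 -0.514 -2.225
vertex 2.826 -0.292 -1.73
endloop
endfacet
facet normal 0.302 0.733 -0.610
outer loop
vertex 2.716 0.329 -2.925
vertex 3.174 0.552 -2.43
vertex 3.377 0.069 -2.91
endloop
endfacet
facet normal -0.207 -0.573 -0.793
outer loop
vertex 2.716 0.329 -2.925
vertex 3.377 0.069 -2.91
vertex 2.369 -0.514 -2.225
endloop
endfacet
facet normal -0.208 -0.573 -0.793
outer loop
vertex 2.369 -0.514 -2.225
vertex 3.377 0.069 -2.91
vertex 3.029 -0.774 -2.21
endloop
endfacet
facet normal -0.303 -0.734 0.609
outer loop
vertex 2.369 -0.514 -2.225
vertex 3.029 -0.774 -2.21
vertex 2.826 -0.292 -1.73
endloop
endfacet
facet normal 0.302 0.733 -0.610
outer loop
vertex 3.377 0.069 -2.91
vertex 3.174 0.552 -2.43
vertex 3.835 0.292 -2.415
endloop
endfacet
facet normal 0.702 -0.604 -0.378
outer loop
vertex 3.377 0.069 -2.91
vertex 3.835 0.292 -2.415
vertex 3.029 -0.774 -2.21
endloop
endfacet
facet normal 0.702 -0.604 -0.377
outer loop
vertex 3.029 -0.774 -2.21
vertex 3.835 0.292 -2.415
vertex 3.487 -0.551 -1.714
endloop
endfacet
facet normal -0.302 -0.734 0.609
outer loop
vertex 3.029 -0.774 -2.21
vertex 3.487 -0.551 -1.714
vertex 2.826 -0.292 -1.73
endloop
endfacet
facet normal 0.302 0.734 -0.608
outer loop
vertex 3.835 0.292 -2.415
vertex 3.174 0.552 -2.43
vertex 3.631 0.774 -1.935
endloop
endfacet
facet normal 0.909 -0.029 0.416
outer loop
vertex 3.835 0.292 -2.415
vertex 3.631 0.774 -1.935
vertex 3.487 -0.551 -1.714
endloop
endfacet
facet normal 0.909 -0.030 0.415
outer loop
vertex 3.487 -0.551 -1.714
vertex 3.631 0.774 -1.935
vertex 3.284 -0.069 -1.235
endloop
endfacet
facet normal -0.302 -0.733 0.610
outer loop
vertex 3.487 -0.551 -1.714
vertex 3.284 -0.069 -1.235
vertex 2.826 -0.292 -1.73
endloop
endfacet

endsolid


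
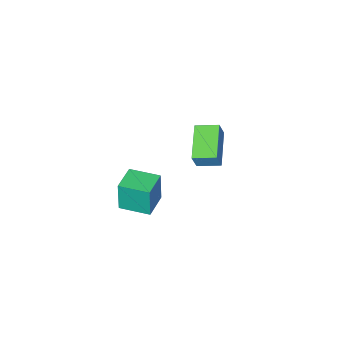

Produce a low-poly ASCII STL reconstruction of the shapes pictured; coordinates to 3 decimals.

solid 
facet normal -0.680 -0.623 0.386
outer loop
vertex -3.632 -3.022 1.792
vertex -4.227 -2.263 1.968
vertex -3.99 -3.119 1.005
endloop
endfacet
facet normal 0.606 -0.774 -0.180
outer loop
vertex -2.873 -2.097 0.372
vertex -3.632 -3.022 1.792
vertex -3.99 -3.119 1.005
endloop
endfacet
facet normal -0.681 -0.622 0.386
outer loop
vertex -3.99 -3.119 1.005
vertex -4.227 -2.263 1.968
vertex -4.584 -2.36 1.181
endloop
endfacet
facet normal -0.411 -0.112 -0.905
outer loop
vertex -4.584 -2.36 1.181
vertex -2.873 -2.097 0.372
vertex -3.99 -3.119 1.005
endloop
endfacet
facet normal 0.410 0.112 0.905
outer loop
vertex -3.632 -3.022 1.792
vertex -3.11 -1.241 1.335
vertex -4.227 -2.263 1.968
endloop
endfacet
facet normal 0.607 -0.774 -0.180
outer loop
vertex -2.516 -2.0 1.159
vertex -3.632 -3.022 1.792
vertex -2.873 -2.097 0.372
endloop
endfacet
facet normal 0.411 0.112 0.905
outer loop
vertex -2.516 -2.0 1.159
vertex -3.11 -1.241 1.335
vertex -3.632 -3.022 1.792
endloop
endfacet
facet normal -0.607 0.774 0.180
outer loop
vertex -4.227 -2.263 1.968
vertex -3.11 -1.241 1.335
vertex -4.584 -2.36 1.181
endloop
endfacet
facet normal -0.411 -0.112 -0.905
outer loop
vertex -3.468 -1.338 0.548
vertex -2.873 -2.097 0.372
vertex -4.584 -2.36 1.181
endloop
endfacet
facet normal -0.607 0.774 0.181
outer loop
vertex -4.584 -2.36 1.181
vertex -3.11 -1.241 1.335
vertex -3.468 -1.338 0.548
endloop
endfacet
facet normal 0.681 0.623 -0.386
outer loop
vertex -3.468 -1.338 0.548
vertex -2.516 -2.0 1.159
vertex -2.873 -2.097 0.372
endloop
endfacet
facet normal 0.681 0.622 -0.386
outer loop
vertex -3.11 -1.241 1.335
vertex -2.516 -2.0 1.159
vertex -3.468 -1.338 0.548
endloop
endfacet
facet normal -0.894 -0.448 -0.002
outer loop
vertex 0.718 -1.921 2.683
vertex 0.167 -0.822 2.704
vertex 0.711 -1.9 1.373
endloop
endfacet
facet normal 0.448 -0.894 -0.017
outer loop
vertex 1.713 -1.398 1.376
vertex 0.718 -1.921 2.683
vertex 0.711 -1.9 1.373
endloop
endfacet
facet normal -0.894 -0.447 -0.003
outer loop
vertex 0.711 -1.9 1.373
vertex 0.167 -0.822 2.704
vertex 0.161 -0.8 1.394
endloop
endfacet
facet normal -0.005 0.016 -1.000
outer loop
vertex 0.161 -0.8 1.394
vertex 1.713 -1.398 1.376
vertex 0.711 -1.9 1.373
endloop
endfacet
facet normal 0.005 -0.016 1.000
outer loop
vertex 0.718 -1.921 2.683
vertex 1.169 -0.32 2.707
vertex 0.167 -0.822 2.704
endloop
endfacet
facet normal 0.448 -0.894 -0.017
outer loop
vertex 1.719 -1.42 2.686
vertex 0.718 -1.921 2.683
vertex 1.713 -1.398 1.376
endloop
endfacet
facet normal 0.005 -0.016 1.000
outer loop
vertex 1.719 -1.42 2.686
vertex 1.169 -0.32 2.707
vertex 0.718 -1.921 2.683
endloop
endfacet
facet normal -0.448 0.894 0.017
outer loop
vertex 0.167 -0.822 2.704
vertex 1.169 -0.32 2.707
vertex 0.161 -0.8 1.394
endloop
endfacet
facet normal -0.005 0.016 -1.000
outer loop
vertex 1.162 -0.299 1.397
vertex 1.713 -1.398 1.376
vertex 0.161 -0.8 1.394
endloop
endfacet
facet normal -0.448 0.894 0.017
outer loop
vertex 0.161 -0.8 1.394
vertex 1.169 -0.32 2.707
vertex 1.162 -0.299 1.397
endloop
endfacet
facet normal 0.894 0.448 0.003
outer loop
vertex 1.162 -0.299 1.397
vertex 1.719 -1.42 2.686
vertex 1.713 -1.398 1.376
endloop
endfacet
facet normal 0.894 0.447 0.002
outer loop
vertex 1.169 -0.32 2.707
vertex 1.719 -1.42 2.686
vertex 1.162 -0.299 1.397
endloop
endfacet

endsolid


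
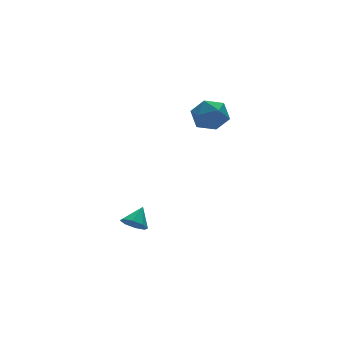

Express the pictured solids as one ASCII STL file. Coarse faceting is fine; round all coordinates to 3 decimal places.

solid 
facet normal -0.651 -0.399 -0.646
outer loop
vertex -3.473 -0.234 -3.986
vertex -3.786 -0.665 -3.404
vertex -3.926 0.051 -3.705
endloop
endfacet
facet normal 0.426 0.881 -0.206
outer loop
vertex -3.473 -0.234 -3.986
vertex -3.926 0.051 -3.705
vertex -2.954 -0.155 -2.576
endloop
endfacet
facet normal -0.650 -0.399 -0.646
outer loop
vertex -3.926 0.051 -3.705
vertex -3.786 -0.665 -3.404
vertex -4.298 -0.083 -3.248
endloop
endfacet
facet normal -0.064 0.971 0.232
outer loop
vertex -3.926 0.051 -3.705
vertex -4.298 -0.083 -3.248
vertex -2.954 -0.155 -2.576
endloop
endfacet
facet normal -0.650 -0.399 -0.647
outer loop
vertex -4.298 -0.083 -3.248
vertex -3.786 -0.665 -3.404
vertex -4.37 -0.559 -2.882
endloop
endfacet
facet normal -0.329 0.606 0.724
outer loop
vertex -4.298 -0.083 -3.248
vertex -4.37 -0.559 -2.882
vertex -2.954 -0.155 -2.576
endloop
endfacet
facet normal -0.650 -0.400 -0.646
outer loop
vertex -4.37 -0.559 -2.882
vertex -3.786 -0.665 -3.404
vertex -4.1 -1.097 -2.821
endloop
endfacet
facet normal -0.212 0.004 0.977
outer loop
vertex -4.37 -0.559 -2.882
vertex -4.1 -1.097 -2.821
vertex -2.954 -0.155 -2.576
endloop
endfacet
facet normal -0.651 -0.398 -0.646
outer loop
vertex -4.1 -1.097 -2.821
vertex -3.786 -0.665 -3.404
vertex -3.647 -1.382 -3.102
endloop
endfacet
facet normal 0.219 -0.486 0.846
outer loop
vertex -4.1 -1.097 -2.821
vertex -3.647 -1.382 -3.102
vertex -2.954 -0.155 -2.576
endloop
endfacet
facet normal -0.650 -0.399 -0.647
outer loop
vertex -3.647 -1.382 -3.102
vertex -3.786 -0.665 -3.404
vertex -3.275 -1.247 -3.559
endloop
endfacet
facet normal 0.709 -0.575 0.407
outer loop
vertex -3.647 -1.382 -3.102
vertex -3.275 -1.247 -3.559
vertex -2.954 -0.155 -2.576
endloop
endfacet
facet normal -0.651 -0.399 -0.646
outer loop
vertex -3.275 -1.247 -3.559
vertex -3.786 -0.665 -3.404
vertex -3.203 -0.771 -3.926
endloop
endfacet
facet normal 0.974 -0.211 -0.083
outer loop
vertex -3.275 -1.247 -3.559
vertex -3.203 -0.771 -3.926
vertex -2.954 -0.155 -2.576
endloop
endfacet
facet normal -0.651 -0.399 -0.646
outer loop
vertex -3.203 -0.771 -3.926
vertex -3.786 -0.665 -3.404
vertex -3.473 -0.234 -3.986
endloop
endfacet
facet normal 0.856 0.393 -0.337
outer loop
vertex -3.203 -0.771 -3.926
vertex -3.473 -0.234 -3.986
vertex -2.954 -0.155 -2.576
endloop
endfacet
facet normal -0.985 0.162 -0.061
outer loop
vertex -0.169 -0.949 3.061
vertex -0.293 -1.302 4.122
vertex -0.101 -0.214 3.91
endloop
endfacet
facet normal -0.625 0.614 -0.481
outer loop
vertex -0.169 -0.949 3.061
vertex -0.101 -0.214 3.91
vertex 0.623 -0.15 3.051
endloop
endfacet
facet normal -0.242 0.228 -0.943
outer loop
vertex -0.169 -0.949 3.061
vertex 0.623 -0.15 3.051
vertex 0.878 -1.199 2.732
endloop
endfacet
facet normal -0.364 -0.462 -0.809
outer loop
vertex -0.169 -0.949 3.061
vertex 0.878 -1.199 2.732
vertex 0.312 -1.911 3.394
endloop
endfacet
facet normal -0.823 -0.503 -0.264
outer loop
vertex -0.169 -0.949 3.061
vertex 0.312 -1.911 3.394
vertex -0.293 -1.302 4.122
endloop
endfacet
facet normal -0.172 0.982 -0.072
outer loop
vertex 0.623 -0.15 3.051
vertex -0.101 -0.214 3.91
vertex 0.988 -0.009 4.106
endloop
endfacet
facet normal -0.753 0.251 0.608
outer loop
vertex -0.101 -0.214 3.91
vertex -0.293 -1.302 4.122
vertex 0.422 -0.721 4.768
endloop
endfacet
facet normal -0.492 -0.824 0.280
outer loop
vertex -0.293 -1.302 4.122
vertex 0.312 -1.911 3.394
vertex 0.677 -1.77 4.449
endloop
endfacet
facet normal 0.251 -0.759 -0.601
outer loop
vertex 0.312 -1.911 3.394
vertex 0.878 -1.199 2.732
vertex 1.401 -1.706 3.59
endloop
endfacet
facet normal 0.449 0.358 -0.819
outer loop
vertex 0.878 -1.199 2.732
vertex 0.623 -0.15 3.051
vertex 1.593 -0.618 3.378
endloop
endfacet
facet normal 0.364 0.462 0.809
outer loop
vertex 1.469 -0.971 4.439
vertex 0.988 -0.009 4.106
vertex 0.422 -0.721 4.768
endloop
endfacet
facet normal 0.242 -0.228 0.943
outer loop
vertex 1.469 -0.971 4.439
vertex 0.422 -0.721 4.768
vertex 0.677 -1.77 4.449
endloop
endfacet
facet normal 0.625 -0.614 0.481
outer loop
vertex 1.469 -0.971 4.439
vertex 0.677 -1.77 4.449
vertex 1.401 -1.706 3.59
endloop
endfacet
facet normal 0.985 -0.162 0.061
outer loop
vertex 1.469 -0.971 4.439
vertex 1.401 -1.706 3.59
vertex 1.593 -0.618 3.378
endloop
endfacet
facet normal 0.823 0.503 0.264
outer loop
vertex 1.469 -0.971 4.439
vertex 1.593 -0.618 3.378
vertex 0.988 -0.009 4.106
endloop
endfacet
facet normal -0.251 0.759 0.601
outer loop
vertex 0.422 -0.721 4.768
vertex 0.988 -0.009 4.106
vertex -0.101 -0.214 3.91
endloop
endfacet
facet normal -0.449 -0.358 0.819
outer loop
vertex 0.677 -1.77 4.449
vertex 0.422 -0.721 4.768
vertex -0.293 -1.302 4.122
endloop
endfacet
facet normal 0.172 -0.982 0.072
outer loop
vertex 1.401 -1.706 3.59
vertex 0.677 -1.77 4.449
vertex 0.312 -1.911 3.394
endloop
endfacet
facet normal 0.753 -0.251 -0.608
outer loop
vertex 1.593 -0.618 3.378
vertex 1.401 -1.706 3.59
vertex 0.878 -1.199 2.732
endloop
endfacet
facet normal 0.492 0.824 -0.280
outer loop
vertex 0.988 -0.009 4.106
vertex 1.593 -0.618 3.378
vertex 0.623 -0.15 3.051
endloop
endfacet

endsolid


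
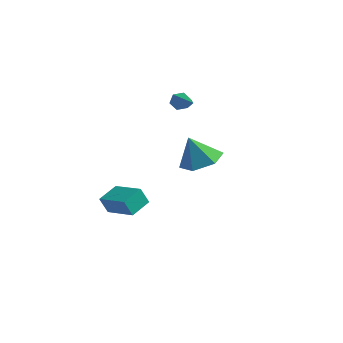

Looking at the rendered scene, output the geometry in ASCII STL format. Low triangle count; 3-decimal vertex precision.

solid 
facet normal -0.938 0.204 -0.279
outer loop
vertex -2.649 -1.354 -3.75
vertex -2.504 -0.223 -3.41
vertex -2.342 -1.132 -4.621
endloop
endfacet
facet normal -0.122 -0.951 -0.285
outer loop
vertex -0.756 -1.477 -4.15
vertex -2.649 -1.354 -3.75
vertex -2.342 -1.132 -4.621
endloop
endfacet
facet normal -0.938 0.204 -0.279
outer loop
vertex -2.342 -1.132 -4.621
vertex -2.504 -0.223 -3.41
vertex -2.197 -0.001 -4.281
endloop
endfacet
facet normal 0.323 0.234 -0.917
outer loop
vertex -2.197 -0.001 -4.281
vertex -0.756 -1.477 -4.15
vertex -2.342 -1.132 -4.621
endloop
endfacet
facet normal -0.323 -0.234 0.917
outer loop
vertex -2.649 -1.354 -3.75
vertex -0.918 -0.568 -2.939
vertex -2.504 -0.223 -3.41
endloop
endfacet
facet normal -0.122 -0.951 -0.285
outer loop
vertex -1.063 -1.699 -3.279
vertex -2.649 -1.354 -3.75
vertex -0.756 -1.477 -4.15
endloop
endfacet
facet normal -0.323 -0.234 0.917
outer loop
vertex -1.063 -1.699 -3.279
vertex -0.918 -0.568 -2.939
vertex -2.649 -1.354 -3.75
endloop
endfacet
facet normal 0.122 0.951 0.285
outer loop
vertex -2.504 -0.223 -3.41
vertex -0.918 -0.568 -2.939
vertex -2.197 -0.001 -4.281
endloop
endfacet
facet normal 0.323 0.234 -0.917
outer loop
vertex -0.611 -0.346 -3.81
vertex -0.756 -1.477 -4.15
vertex -2.197 -0.001 -4.281
endloop
endfacet
facet normal 0.122 0.951 0.285
outer loop
vertex -2.197 -0.001 -4.281
vertex -0.918 -0.568 -2.939
vertex -0.611 -0.346 -3.81
endloop
endfacet
facet normal 0.938 -0.204 0.279
outer loop
vertex -0.611 -0.346 -3.81
vertex -1.063 -1.699 -3.279
vertex -0.756 -1.477 -4.15
endloop
endfacet
facet normal 0.938 -0.204 0.279
outer loop
vertex -0.918 -0.568 -2.939
vertex -1.063 -1.699 -3.279
vertex -0.611 -0.346 -3.81
endloop
endfacet
facet normal 0.335 0.178 -0.925
outer loop
vertex 4.63 -3.373 1.719
vertex 3.734 -2.981 1.47
vertex 4.458 -2.386 1.847
endloop
endfacet
facet normal 0.619 0.006 0.785
outer loop
vertex 4.63 -3.373 1.719
vertex 4.458 -2.386 1.847
vertex 3.246 -3.239 2.81
endloop
endfacet
facet normal 0.336 0.178 -0.925
outer loop
vertex 4.458 -2.386 1.847
vertex 3.734 -2.981 1.47
vertex 3.561 -1.994 1.597
endloop
endfacet
facet normal 0.096 0.682 0.725
outer loop
vertex 4.458 -2.386 1.847
vertex 3.561 -1.994 1.597
vertex 3.246 -3.239 2.81
endloop
endfacet
facet normal 0.336 0.178 -0.925
outer loop
vertex 3.561 -1.994 1.597
vertex 3.734 -2.981 1.47
vertex 2.837 -2.588 1.22
endloop
endfacet
facet normal -0.696 0.583 0.418
outer loop
vertex 3.561 -1.994 1.597
vertex 2.837 -2.588 1.22
vertex 3.246 -3.239 2.81
endloop
endfacet
facet normal 0.336 0.179 -0.925
outer loop
vertex 2.837 -2.588 1.22
vertex 3.734 -2.981 1.47
vertex 3.01 -3.575 1.092
endloop
endfacet
facet normal -0.967 -0.192 0.170
outer loop
vertex 2.837 -2.588 1.22
vertex 3.01 -3.575 1.092
vertex 3.246 -3.239 2.81
endloop
endfacet
facet normal 0.336 0.179 -0.925
outer loop
vertex 3.01 -3.575 1.092
vertex 3.734 -2.981 1.47
vertex 3.906 -3.968 1.342
endloop
endfacet
facet normal -0.444 -0.866 0.230
outer loop
vertex 3.01 -3.575 1.092
vertex 3.906 -3.968 1.342
vertex 3.246 -3.239 2.81
endloop
endfacet
facet normal 0.335 0.178 -0.925
outer loop
vertex 3.906 -3.968 1.342
vertex 3.734 -2.981 1.47
vertex 4.63 -3.373 1.719
endloop
endfacet
facet normal 0.350 -0.767 0.538
outer loop
vertex 3.906 -3.968 1.342
vertex 4.63 -3.373 1.719
vertex 3.246 -3.239 2.81
endloop
endfacet
facet normal -0.697 0.600 -0.393
outer loop
vertex -0.315 2.477 1.132
vertex -0.635 2.363 1.526
vertex -0.309 2.767 1.564
endloop
endfacet
facet normal 0.847 0.436 -0.304
outer loop
vertex -0.315 2.477 1.132
vertex -0.309 2.767 1.564
vertex 0.835 1.097 2.354
endloop
endfacet
facet normal -0.697 0.600 -0.393
outer loop
vertex -0.309 2.767 1.564
vertex -0.635 2.363 1.526
vertex -0.629 2.653 1.958
endloop
endfacet
facet normal 0.506 0.627 0.592
outer loop
vertex -0.309 2.767 1.564
vertex -0.629 2.653 1.958
vertex 0.835 1.097 2.354
endloop
endfacet
facet normal -0.697 0.600 -0.393
outer loop
vertex -0.629 2.653 1.958
vertex -0.635 2.363 1.526
vertex -0.955 2.249 1.92
endloop
endfacet
facet normal -0.195 0.065 0.979
outer loop
vertex -0.629 2.653 1.958
vertex -0.955 2.249 1.92
vertex 0.835 1.097 2.354
endloop
endfacet
facet normal -0.697 0.601 -0.392
outer loop
vertex -0.955 2.249 1.92
vertex -0.635 2.363 1.526
vertex -0.961 1.96 1.488
endloop
endfacet
facet normal -0.556 -0.687 0.468
outer loop
vertex -0.955 2.249 1.92
vertex -0.961 1.96 1.488
vertex 0.835 1.097 2.354
endloop
endfacet
facet normal -0.697 0.601 -0.392
outer loop
vertex -0.961 1.96 1.488
vertex -0.635 2.363 1.526
vertex -0.641 2.074 1.094
endloop
endfacet
facet normal -0.215 -0.878 -0.429
outer loop
vertex -0.961 1.96 1.488
vertex -0.641 2.074 1.094
vertex 0.835 1.097 2.354
endloop
endfacet
facet normal -0.697 0.601 -0.392
outer loop
vertex -0.641 2.074 1.094
vertex -0.635 2.363 1.526
vertex -0.315 2.477 1.132
endloop
endfacet
facet normal 0.486 -0.316 -0.815
outer loop
vertex -0.641 2.074 1.094
vertex -0.315 2.477 1.132
vertex 0.835 1.097 2.354
endloop
endfacet

endsolid


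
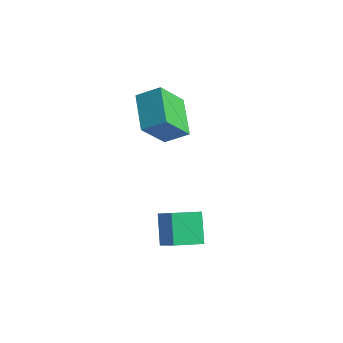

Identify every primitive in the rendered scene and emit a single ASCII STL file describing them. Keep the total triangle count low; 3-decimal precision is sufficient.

solid 
facet normal -0.664 -0.552 -0.505
outer loop
vertex -2.081 2.05 4.246
vertex -2.138 3.395 2.849
vertex -0.511 1.078 3.245
endloop
endfacet
facet normal 0.030 -0.693 0.720
outer loop
vertex 0.338 1.785 3.891
vertex -2.081 2.05 4.246
vertex -0.511 1.078 3.245
endloop
endfacet
facet normal -0.664 -0.552 -0.504
outer loop
vertex -0.511 1.078 3.245
vertex -2.138 3.395 2.849
vertex -0.569 2.423 1.848
endloop
endfacet
facet normal 0.748 -0.463 -0.476
outer loop
vertex -0.569 2.423 1.848
vertex 0.338 1.785 3.891
vertex -0.511 1.078 3.245
endloop
endfacet
facet normal -0.748 0.463 0.476
outer loop
vertex -2.081 2.05 4.246
vertex -1.289 4.102 3.495
vertex -2.138 3.395 2.849
endloop
endfacet
facet normal 0.030 -0.693 0.720
outer loop
vertex -1.231 2.757 4.892
vertex -2.081 2.05 4.246
vertex 0.338 1.785 3.891
endloop
endfacet
facet normal -0.747 0.463 0.477
outer loop
vertex -1.231 2.757 4.892
vertex -1.289 4.102 3.495
vertex -2.081 2.05 4.246
endloop
endfacet
facet normal -0.030 0.693 -0.720
outer loop
vertex -2.138 3.395 2.849
vertex -1.289 4.102 3.495
vertex -0.569 2.423 1.848
endloop
endfacet
facet normal 0.747 -0.463 -0.476
outer loop
vertex 0.281 3.13 2.494
vertex 0.338 1.785 3.891
vertex -0.569 2.423 1.848
endloop
endfacet
facet normal -0.030 0.693 -0.720
outer loop
vertex -0.569 2.423 1.848
vertex -1.289 4.102 3.495
vertex 0.281 3.13 2.494
endloop
endfacet
facet normal 0.664 0.552 0.504
outer loop
vertex 0.281 3.13 2.494
vertex -1.231 2.757 4.892
vertex 0.338 1.785 3.891
endloop
endfacet
facet normal 0.664 0.552 0.504
outer loop
vertex -1.289 4.102 3.495
vertex -1.231 2.757 4.892
vertex 0.281 3.13 2.494
endloop
endfacet
facet normal -0.784 0.218 -0.582
outer loop
vertex 2.336 -0.357 0.114
vertex 2.832 0.858 -0.099
vertex 3.136 -0.908 -1.17
endloop
endfacet
facet normal -0.373 -0.914 0.160
outer loop
vertex 4.468 -1.278 -0.181
vertex 2.336 -0.357 0.114
vertex 3.136 -0.908 -1.17
endloop
endfacet
facet normal -0.784 0.218 -0.582
outer loop
vertex 3.136 -0.908 -1.17
vertex 2.832 0.858 -0.099
vertex 3.632 0.307 -1.383
endloop
endfacet
facet normal 0.497 -0.343 -0.797
outer loop
vertex 3.632 0.307 -1.383
vertex 4.468 -1.278 -0.181
vertex 3.136 -0.908 -1.17
endloop
endfacet
facet normal -0.497 0.343 0.797
outer loop
vertex 2.336 -0.357 0.114
vertex 4.164 0.488 0.89
vertex 2.832 0.858 -0.099
endloop
endfacet
facet normal -0.373 -0.914 0.160
outer loop
vertex 3.668 -0.727 1.103
vertex 2.336 -0.357 0.114
vertex 4.468 -1.278 -0.181
endloop
endfacet
facet normal -0.497 0.343 0.797
outer loop
vertex 3.668 -0.727 1.103
vertex 4.164 0.488 0.89
vertex 2.336 -0.357 0.114
endloop
endfacet
facet normal 0.373 0.914 -0.160
outer loop
vertex 2.832 0.858 -0.099
vertex 4.164 0.488 0.89
vertex 3.632 0.307 -1.383
endloop
endfacet
facet normal 0.497 -0.343 -0.797
outer loop
vertex 4.964 -0.063 -0.394
vertex 4.468 -1.278 -0.181
vertex 3.632 0.307 -1.383
endloop
endfacet
facet normal 0.373 0.914 -0.160
outer loop
vertex 3.632 0.307 -1.383
vertex 4.164 0.488 0.89
vertex 4.964 -0.063 -0.394
endloop
endfacet
facet normal 0.784 -0.218 0.582
outer loop
vertex 4.964 -0.063 -0.394
vertex 3.668 -0.727 1.103
vertex 4.468 -1.278 -0.181
endloop
endfacet
facet normal 0.784 -0.218 0.582
outer loop
vertex 4.164 0.488 0.89
vertex 3.668 -0.727 1.103
vertex 4.964 -0.063 -0.394
endloop
endfacet

endsolid


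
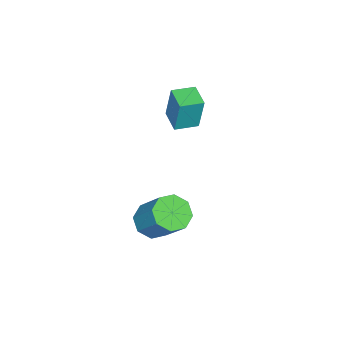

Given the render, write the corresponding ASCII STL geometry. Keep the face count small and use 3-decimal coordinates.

solid 
facet normal -0.243 -0.588 -0.771
outer loop
vertex 3.615 -2.479 0.74
vertex 2.779 -2.256 0.833
vertex 3.454 -1.942 0.381
endloop
endfacet
facet normal 0.940 0.056 -0.338
outer loop
vertex 3.615 -2.479 0.74
vertex 3.454 -1.942 0.381
vertex 4.097 -1.308 2.275
endloop
endfacet
facet normal 0.939 0.057 -0.338
outer loop
vertex 4.097 -1.308 2.275
vertex 3.454 -1.942 0.381
vertex 3.935 -0.771 1.916
endloop
endfacet
facet normal 0.243 0.589 0.771
outer loop
vertex 4.097 -1.308 2.275
vertex 3.935 -0.771 1.916
vertex 3.261 -1.084 2.367
endloop
endfacet
facet normal -0.243 -0.588 -0.771
outer loop
vertex 3.454 -1.942 0.381
vertex 2.779 -2.256 0.833
vertex 2.897 -1.589 0.287
endloop
endfacet
facet normal 0.492 0.611 -0.620
outer loop
vertex 3.454 -1.942 0.381
vertex 2.897 -1.589 0.287
vertex 3.935 -0.771 1.916
endloop
endfacet
facet normal 0.494 0.609 -0.621
outer loop
vertex 3.935 -0.771 1.916
vertex 2.897 -1.589 0.287
vertex 3.379 -0.417 1.821
endloop
endfacet
facet normal 0.243 0.588 0.771
outer loop
vertex 3.935 -0.771 1.916
vertex 3.379 -0.417 1.821
vertex 3.261 -1.084 2.367
endloop
endfacet
facet normal -0.242 -0.588 -0.771
outer loop
vertex 2.897 -1.589 0.287
vertex 2.779 -2.256 0.833
vertex 2.271 -1.626 0.512
endloop
endfacet
facet normal -0.242 0.806 -0.540
outer loop
vertex 2.897 -1.589 0.287
vertex 2.271 -1.626 0.512
vertex 3.379 -0.417 1.821
endloop
endfacet
facet normal -0.243 0.806 -0.539
outer loop
vertex 3.379 -0.417 1.821
vertex 2.271 -1.626 0.512
vertex 2.753 -0.455 2.046
endloop
endfacet
facet normal 0.242 0.589 0.771
outer loop
vertex 3.379 -0.417 1.821
vertex 2.753 -0.455 2.046
vertex 3.261 -1.084 2.367
endloop
endfacet
facet normal -0.243 -0.589 -0.771
outer loop
vertex 2.271 -1.626 0.512
vertex 2.779 -2.256 0.833
vertex 1.943 -2.032 0.925
endloop
endfacet
facet normal -0.836 0.530 -0.142
outer loop
vertex 2.271 -1.626 0.512
vertex 1.943 -2.032 0.925
vertex 2.753 -0.455 2.046
endloop
endfacet
facet normal -0.836 0.530 -0.142
outer loop
vertex 2.753 -0.455 2.046
vertex 1.943 -2.032 0.925
vertex 2.425 -0.861 2.46
endloop
endfacet
facet normal 0.243 0.589 0.770
outer loop
vertex 2.753 -0.455 2.046
vertex 2.425 -0.861 2.46
vertex 3.261 -1.084 2.367
endloop
endfacet
facet normal -0.243 -0.589 -0.771
outer loop
vertex 1.943 -2.032 0.925
vertex 2.779 -2.256 0.833
vertex 2.105 -2.569 1.284
endloop
endfacet
facet normal -0.939 -0.057 0.338
outer loop
vertex 1.943 -2.032 0.925
vertex 2.105 -2.569 1.284
vertex 2.425 -0.861 2.46
endloop
endfacet
facet normal -0.940 -0.056 0.337
outer loop
vertex 2.425 -0.861 2.46
vertex 2.105 -2.569 1.284
vertex 2.586 -1.398 2.819
endloop
endfacet
facet normal 0.243 0.588 0.771
outer loop
vertex 2.425 -0.861 2.46
vertex 2.586 -1.398 2.819
vertex 3.261 -1.084 2.367
endloop
endfacet
facet normal -0.243 -0.588 -0.771
outer loop
vertex 2.105 -2.569 1.284
vertex 2.779 -2.256 0.833
vertex 2.661 -2.923 1.379
endloop
endfacet
facet normal -0.494 -0.610 0.620
outer loop
vertex 2.105 -2.569 1.284
vertex 2.661 -2.923 1.379
vertex 2.586 -1.398 2.819
endloop
endfacet
facet normal -0.492 -0.610 0.621
outer loop
vertex 2.586 -1.398 2.819
vertex 2.661 -2.923 1.379
vertex 3.143 -1.751 2.913
endloop
endfacet
facet normal 0.243 0.588 0.771
outer loop
vertex 2.586 -1.398 2.819
vertex 3.143 -1.751 2.913
vertex 3.261 -1.084 2.367
endloop
endfacet
facet normal -0.242 -0.589 -0.771
outer loop
vertex 2.661 -2.923 1.379
vertex 2.779 -2.256 0.833
vertex 3.287 -2.885 1.154
endloop
endfacet
facet normal 0.243 -0.806 0.540
outer loop
vertex 2.661 -2.923 1.379
vertex 3.287 -2.885 1.154
vertex 3.143 -1.751 2.913
endloop
endfacet
facet normal 0.242 -0.806 0.540
outer loop
vertex 3.143 -1.751 2.913
vertex 3.287 -2.885 1.154
vertex 3.769 -1.714 2.688
endloop
endfacet
facet normal 0.242 0.588 0.771
outer loop
vertex 3.143 -1.751 2.913
vertex 3.769 -1.714 2.688
vertex 3.261 -1.084 2.367
endloop
endfacet
facet normal -0.243 -0.589 -0.770
outer loop
vertex 3.287 -2.885 1.154
vertex 2.779 -2.256 0.833
vertex 3.615 -2.479 0.74
endloop
endfacet
facet normal 0.836 -0.530 0.142
outer loop
vertex 3.287 -2.885 1.154
vertex 3.615 -2.479 0.74
vertex 3.769 -1.714 2.688
endloop
endfacet
facet normal 0.836 -0.530 0.142
outer loop
vertex 3.769 -1.714 2.688
vertex 3.615 -2.479 0.74
vertex 4.097 -1.308 2.275
endloop
endfacet
facet normal 0.243 0.589 0.771
outer loop
vertex 3.769 -1.714 2.688
vertex 4.097 -1.308 2.275
vertex 3.261 -1.084 2.367
endloop
endfacet
facet normal -0.764 0.639 -0.088
outer loop
vertex -2.622 -3.393 4.713
vertex -1.92 -2.574 4.558
vertex -2.665 -3.676 3.028
endloop
endfacet
facet normal -0.645 -0.751 0.143
outer loop
vertex -1.84 -4.366 3.122
vertex -2.622 -3.393 4.713
vertex -2.665 -3.676 3.028
endloop
endfacet
facet normal -0.765 0.639 -0.088
outer loop
vertex -2.665 -3.676 3.028
vertex -1.92 -2.574 4.558
vertex -1.963 -2.857 2.872
endloop
endfacet
facet normal -0.026 -0.165 -0.986
outer loop
vertex -1.963 -2.857 2.872
vertex -1.84 -4.366 3.122
vertex -2.665 -3.676 3.028
endloop
endfacet
facet normal 0.025 0.165 0.986
outer loop
vertex -2.622 -3.393 4.713
vertex -1.095 -3.264 4.652
vertex -1.92 -2.574 4.558
endloop
endfacet
facet normal -0.645 -0.751 0.143
outer loop
vertex -1.797 -4.083 4.808
vertex -2.622 -3.393 4.713
vertex -1.84 -4.366 3.122
endloop
endfacet
facet normal 0.025 0.166 0.986
outer loop
vertex -1.797 -4.083 4.808
vertex -1.095 -3.264 4.652
vertex -2.622 -3.393 4.713
endloop
endfacet
facet normal 0.645 0.751 -0.143
outer loop
vertex -1.92 -2.574 4.558
vertex -1.095 -3.264 4.652
vertex -1.963 -2.857 2.872
endloop
endfacet
facet normal -0.025 -0.165 -0.986
outer loop
vertex -1.138 -3.547 2.967
vertex -1.84 -4.366 3.122
vertex -1.963 -2.857 2.872
endloop
endfacet
facet normal 0.645 0.751 -0.143
outer loop
vertex -1.963 -2.857 2.872
vertex -1.095 -3.264 4.652
vertex -1.138 -3.547 2.967
endloop
endfacet
facet normal 0.764 -0.639 0.088
outer loop
vertex -1.138 -3.547 2.967
vertex -1.797 -4.083 4.808
vertex -1.84 -4.366 3.122
endloop
endfacet
facet normal 0.765 -0.639 0.088
outer loop
vertex -1.095 -3.264 4.652
vertex -1.797 -4.083 4.808
vertex -1.138 -3.547 2.967
endloop
endfacet

endsolid


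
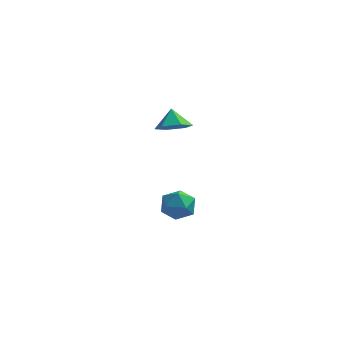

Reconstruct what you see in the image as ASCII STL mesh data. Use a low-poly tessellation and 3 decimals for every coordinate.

solid 
facet normal 0.213 -0.602 -0.770
outer loop
vertex -2.479 -3.282 3.267
vertex -2.946 -2.689 2.674
vertex -2.008 -2.565 2.836
endloop
endfacet
facet normal 0.562 0.122 0.818
outer loop
vertex -2.479 -3.282 3.267
vertex -2.008 -2.565 2.836
vertex -3.194 -1.991 3.566
endloop
endfacet
facet normal 0.213 -0.602 -0.770
outer loop
vertex -2.008 -2.565 2.836
vertex -2.946 -2.689 2.674
vertex -2.476 -1.972 2.243
endloop
endfacet
facet normal 0.564 0.762 0.317
outer loop
vertex -2.008 -2.565 2.836
vertex -2.476 -1.972 2.243
vertex -3.194 -1.991 3.566
endloop
endfacet
facet normal 0.213 -0.602 -0.770
outer loop
vertex -2.476 -1.972 2.243
vertex -2.946 -2.689 2.674
vertex -3.414 -2.096 2.081
endloop
endfacet
facet normal -0.122 0.991 -0.052
outer loop
vertex -2.476 -1.972 2.243
vertex -3.414 -2.096 2.081
vertex -3.194 -1.991 3.566
endloop
endfacet
facet normal 0.214 -0.601 -0.770
outer loop
vertex -3.414 -2.096 2.081
vertex -2.946 -2.689 2.674
vertex -3.884 -2.814 2.511
endloop
endfacet
facet normal -0.812 0.579 0.079
outer loop
vertex -3.414 -2.096 2.081
vertex -3.884 -2.814 2.511
vertex -3.194 -1.991 3.566
endloop
endfacet
facet normal 0.214 -0.603 -0.769
outer loop
vertex -3.884 -2.814 2.511
vertex -2.946 -2.689 2.674
vertex -3.417 -3.406 3.105
endloop
endfacet
facet normal -0.813 -0.060 0.579
outer loop
vertex -3.884 -2.814 2.511
vertex -3.417 -3.406 3.105
vertex -3.194 -1.991 3.566
endloop
endfacet
facet normal 0.213 -0.602 -0.770
outer loop
vertex -3.417 -3.406 3.105
vertex -2.946 -2.689 2.674
vertex -2.479 -3.282 3.267
endloop
endfacet
facet normal -0.126 -0.289 0.949
outer loop
vertex -3.417 -3.406 3.105
vertex -2.479 -3.282 3.267
vertex -3.194 -1.991 3.566
endloop
endfacet
facet normal -0.032 0.998 -0.053
outer loop
vertex -2.455 -0.713 -4.218
vertex -3.485 -0.745 -4.199
vertex -2.955 -0.681 -3.317
endloop
endfacet
facet normal 0.559 0.780 0.283
outer loop
vertex -2.455 -0.713 -4.218
vertex -2.955 -0.681 -3.317
vertex -2.105 -1.255 -3.415
endloop
endfacet
facet normal 0.921 0.355 -0.162
outer loop
vertex -2.455 -0.713 -4.218
vertex -2.105 -1.255 -3.415
vertex -2.109 -1.674 -4.356
endloop
endfacet
facet normal 0.554 0.310 -0.772
outer loop
vertex -2.455 -0.713 -4.218
vertex -2.109 -1.674 -4.356
vertex -2.962 -1.358 -4.841
endloop
endfacet
facet normal -0.035 0.708 -0.705
outer loop
vertex -2.455 -0.713 -4.218
vertex -2.962 -1.358 -4.841
vertex -3.485 -0.745 -4.199
endloop
endfacet
facet normal 0.361 0.390 0.847
outer loop
vertex -2.105 -1.255 -3.415
vertex -2.955 -0.681 -3.317
vertex -2.918 -1.622 -2.899
endloop
endfacet
facet normal -0.595 0.744 0.304
outer loop
vertex -2.955 -0.681 -3.317
vertex -3.485 -0.745 -4.199
vertex -3.771 -1.306 -3.384
endloop
endfacet
facet normal -0.601 0.274 -0.751
outer loop
vertex -3.485 -0.745 -4.199
vertex -2.962 -1.358 -4.841
vertex -3.775 -1.725 -4.325
endloop
endfacet
facet normal 0.353 -0.368 -0.860
outer loop
vertex -2.962 -1.358 -4.841
vertex -2.109 -1.674 -4.356
vertex -2.925 -2.299 -4.423
endloop
endfacet
facet normal 0.946 -0.297 0.128
outer loop
vertex -2.109 -1.674 -4.356
vertex -2.105 -1.255 -3.415
vertex -2.395 -2.235 -3.541
endloop
endfacet
facet normal -0.554 -0.310 0.772
outer loop
vertex -3.425 -2.267 -3.522
vertex -2.918 -1.622 -2.899
vertex -3.771 -1.306 -3.384
endloop
endfacet
facet normal -0.921 -0.355 0.162
outer loop
vertex -3.425 -2.267 -3.522
vertex -3.771 -1.306 -3.384
vertex -3.775 -1.725 -4.325
endloop
endfacet
facet normal -0.559 -0.780 -0.283
outer loop
vertex -3.425 -2.267 -3.522
vertex -3.775 -1.725 -4.325
vertex -2.925 -2.299 -4.423
endloop
endfacet
facet normal 0.032 -0.998 0.053
outer loop
vertex -3.425 -2.267 -3.522
vertex -2.925 -2.299 -4.423
vertex -2.395 -2.235 -3.541
endloop
endfacet
facet normal 0.035 -0.708 0.705
outer loop
vertex -3.425 -2.267 -3.522
vertex -2.395 -2.235 -3.541
vertex -2.918 -1.622 -2.899
endloop
endfacet
facet normal -0.353 0.368 0.860
outer loop
vertex -3.771 -1.306 -3.384
vertex -2.918 -1.622 -2.899
vertex -2.955 -0.681 -3.317
endloop
endfacet
facet normal -0.946 0.297 -0.128
outer loop
vertex -3.775 -1.725 -4.325
vertex -3.771 -1.306 -3.384
vertex -3.485 -0.745 -4.199
endloop
endfacet
facet normal -0.361 -0.390 -0.847
outer loop
vertex -2.925 -2.299 -4.423
vertex -3.775 -1.725 -4.325
vertex -2.962 -1.358 -4.841
endloop
endfacet
facet normal 0.595 -0.744 -0.304
outer loop
vertex -2.395 -2.235 -3.541
vertex -2.925 -2.299 -4.423
vertex -2.109 -1.674 -4.356
endloop
endfacet
facet normal 0.601 -0.274 0.751
outer loop
vertex -2.918 -1.622 -2.899
vertex -2.395 -2.235 -3.541
vertex -2.105 -1.255 -3.415
endloop
endfacet

endsolid
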